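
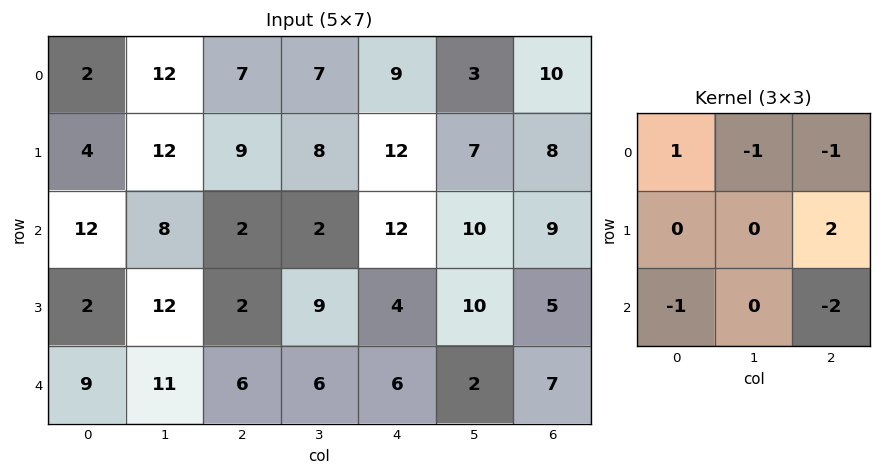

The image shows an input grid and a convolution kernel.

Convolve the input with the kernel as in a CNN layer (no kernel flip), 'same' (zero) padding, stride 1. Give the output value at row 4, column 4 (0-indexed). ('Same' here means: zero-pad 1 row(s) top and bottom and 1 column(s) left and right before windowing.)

The receptive field on the zero-padded input at this output position is [9 4 10 / 6 6 2 / 0 0 0]. Elementwise product with the kernel and sum: 9·1 + 4·-1 + 10·-1 + 2·2 + 0·-1 + 0·-2.

-1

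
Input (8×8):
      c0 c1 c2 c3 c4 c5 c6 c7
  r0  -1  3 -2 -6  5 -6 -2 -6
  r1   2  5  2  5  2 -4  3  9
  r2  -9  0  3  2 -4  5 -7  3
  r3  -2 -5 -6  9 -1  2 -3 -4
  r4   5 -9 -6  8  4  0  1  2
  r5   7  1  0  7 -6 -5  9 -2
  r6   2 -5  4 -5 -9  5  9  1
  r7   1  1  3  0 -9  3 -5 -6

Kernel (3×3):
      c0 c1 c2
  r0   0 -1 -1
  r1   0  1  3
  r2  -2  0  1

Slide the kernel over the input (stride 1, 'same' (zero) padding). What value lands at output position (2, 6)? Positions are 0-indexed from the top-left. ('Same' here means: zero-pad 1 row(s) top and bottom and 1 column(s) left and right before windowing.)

The receptive field on the zero-padded input at this output position is [-4 3 9 / 5 -7 3 / 2 -3 -4]. Elementwise product with the kernel and sum: 3·-1 + 9·-1 + -7·1 + 3·3 + 2·-2 + -4·1.

-18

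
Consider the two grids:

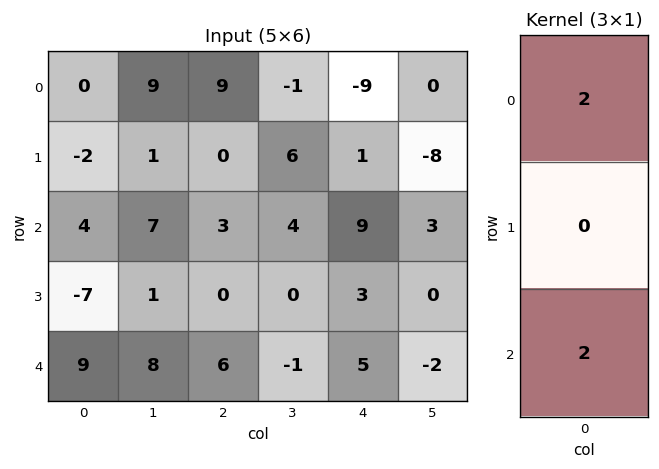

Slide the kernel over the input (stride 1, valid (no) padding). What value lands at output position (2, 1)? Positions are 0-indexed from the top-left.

30

The receptive field on the input at this output position is [7 / 1 / 8]. Elementwise product with the kernel and sum: 7·2 + 8·2.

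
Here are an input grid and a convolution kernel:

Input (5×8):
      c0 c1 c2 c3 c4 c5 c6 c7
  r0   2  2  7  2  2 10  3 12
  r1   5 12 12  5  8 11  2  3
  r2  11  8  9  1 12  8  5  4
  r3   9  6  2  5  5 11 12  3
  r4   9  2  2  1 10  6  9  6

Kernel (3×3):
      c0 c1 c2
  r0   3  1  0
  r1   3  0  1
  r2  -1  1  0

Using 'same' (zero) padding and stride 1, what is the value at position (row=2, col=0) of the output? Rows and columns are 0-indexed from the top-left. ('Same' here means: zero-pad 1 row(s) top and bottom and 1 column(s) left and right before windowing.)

22

The receptive field on the zero-padded input at this output position is [0 5 12 / 0 11 8 / 0 9 6]. Elementwise product with the kernel and sum: 0·3 + 5·1 + 0·3 + 8·1 + 0·-1 + 9·1.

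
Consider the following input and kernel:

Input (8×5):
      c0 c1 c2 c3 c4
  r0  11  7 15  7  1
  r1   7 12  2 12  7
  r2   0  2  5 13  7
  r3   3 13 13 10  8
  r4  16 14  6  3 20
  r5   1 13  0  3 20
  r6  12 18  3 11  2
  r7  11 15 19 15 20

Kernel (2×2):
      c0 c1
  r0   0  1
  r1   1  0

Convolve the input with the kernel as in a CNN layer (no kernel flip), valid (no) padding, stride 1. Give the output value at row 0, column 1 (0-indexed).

27

The receptive field on the input at this output position is [7 15 / 12 2]. Elementwise product with the kernel and sum: 15·1 + 12·1.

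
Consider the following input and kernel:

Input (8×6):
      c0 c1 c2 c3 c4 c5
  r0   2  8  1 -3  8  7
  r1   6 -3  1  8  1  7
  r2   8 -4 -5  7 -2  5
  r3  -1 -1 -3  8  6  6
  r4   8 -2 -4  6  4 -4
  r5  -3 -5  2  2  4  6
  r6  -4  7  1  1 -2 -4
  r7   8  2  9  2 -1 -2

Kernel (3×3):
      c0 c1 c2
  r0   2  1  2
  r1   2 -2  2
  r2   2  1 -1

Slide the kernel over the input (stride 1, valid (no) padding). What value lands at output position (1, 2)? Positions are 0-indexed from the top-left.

-20

The receptive field on the input at this output position is [1 8 1 / -5 7 -2 / -3 8 6]. Elementwise product with the kernel and sum: 1·2 + 8·1 + 1·2 + -5·2 + 7·-2 + -2·2 + -3·2 + 8·1 + 6·-1.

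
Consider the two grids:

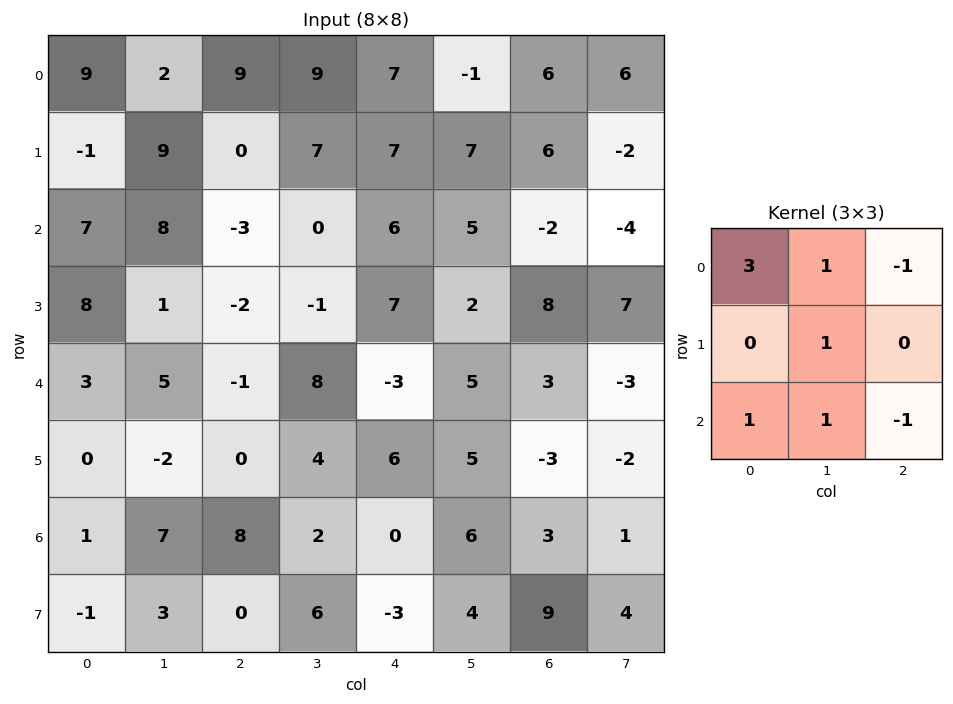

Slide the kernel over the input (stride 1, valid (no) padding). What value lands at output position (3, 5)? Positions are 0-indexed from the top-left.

14

The receptive field on the input at this output position is [2 8 7 / 5 3 -3 / 5 -3 -2]. Elementwise product with the kernel and sum: 2·3 + 8·1 + 7·-1 + 3·1 + 5·1 + -3·1 + -2·-1.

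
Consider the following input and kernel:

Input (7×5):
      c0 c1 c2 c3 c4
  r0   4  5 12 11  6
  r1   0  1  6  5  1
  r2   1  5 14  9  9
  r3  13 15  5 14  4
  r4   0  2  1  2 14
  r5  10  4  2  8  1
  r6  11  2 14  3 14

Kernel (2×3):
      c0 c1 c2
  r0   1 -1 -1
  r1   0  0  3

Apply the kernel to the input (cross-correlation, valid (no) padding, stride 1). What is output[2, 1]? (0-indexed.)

24

The receptive field on the input at this output position is [5 14 9 / 15 5 14]. Elementwise product with the kernel and sum: 5·1 + 14·-1 + 9·-1 + 14·3.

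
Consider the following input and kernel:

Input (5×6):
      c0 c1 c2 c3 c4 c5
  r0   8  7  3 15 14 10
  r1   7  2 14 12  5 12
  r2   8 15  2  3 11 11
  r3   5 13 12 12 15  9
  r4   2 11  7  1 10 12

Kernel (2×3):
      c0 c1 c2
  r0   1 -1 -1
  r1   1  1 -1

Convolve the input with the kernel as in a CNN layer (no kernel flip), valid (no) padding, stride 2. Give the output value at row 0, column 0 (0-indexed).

-7

The receptive field on the input at this output position is [8 7 3 / 7 2 14]. Elementwise product with the kernel and sum: 8·1 + 7·-1 + 3·-1 + 7·1 + 2·1 + 14·-1.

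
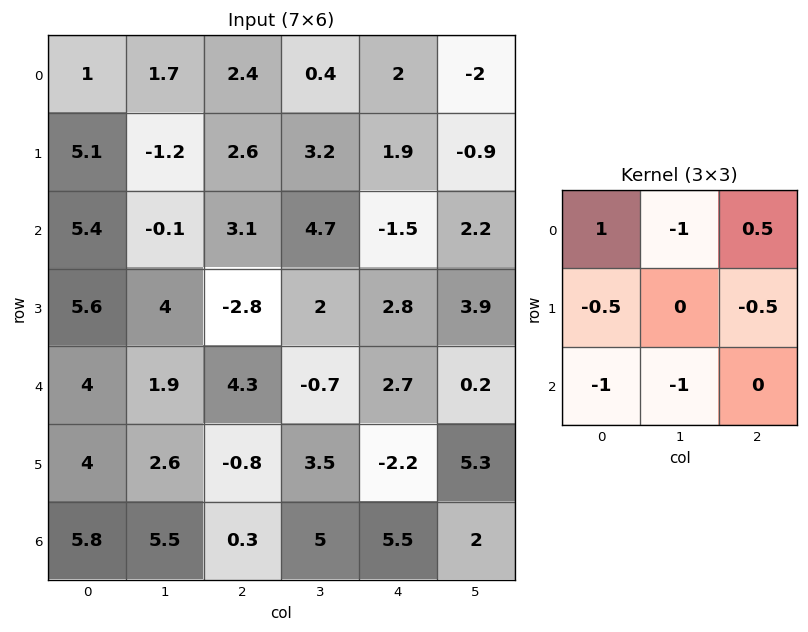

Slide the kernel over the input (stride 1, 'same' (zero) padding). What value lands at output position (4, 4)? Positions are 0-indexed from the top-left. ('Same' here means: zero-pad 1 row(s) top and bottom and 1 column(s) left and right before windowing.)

The receptive field on the zero-padded input at this output position is [2 2.8 3.9 / -0.7 2.7 0.2 / 3.5 -2.2 5.3]. Elementwise product with the kernel and sum: 2·1 + 2.8·-1 + 3.9·0.5 + -0.7·-0.5 + 0.2·-0.5 + 3.5·-1 + -2.2·-1.

0.1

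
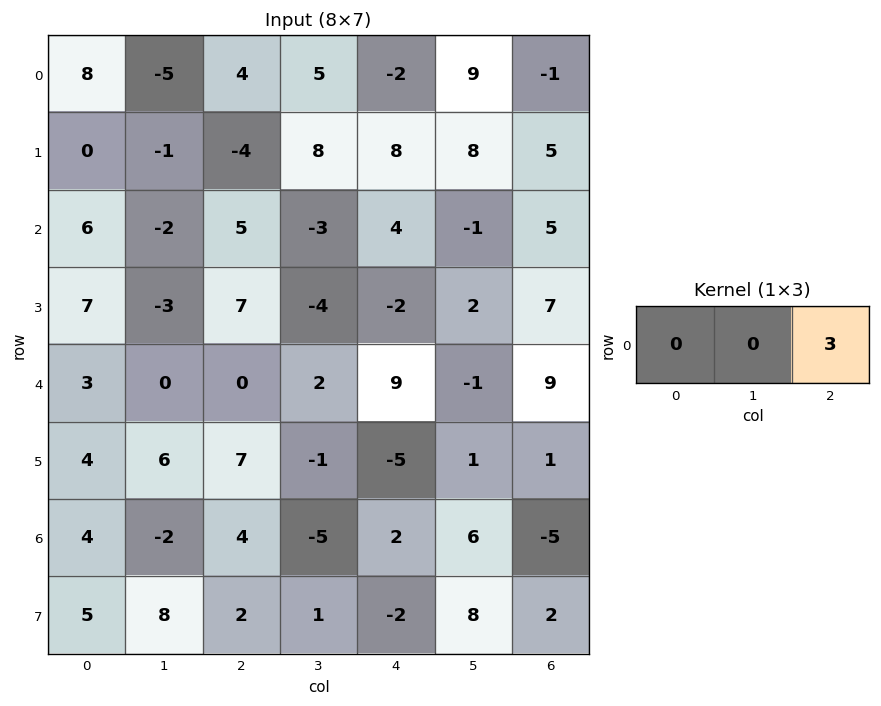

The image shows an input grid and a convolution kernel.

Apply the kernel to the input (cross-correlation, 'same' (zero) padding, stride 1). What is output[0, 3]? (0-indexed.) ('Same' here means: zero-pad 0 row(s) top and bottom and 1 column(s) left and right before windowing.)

The receptive field on the zero-padded input at this output position is [4 5 -2]. Elementwise product with the kernel and sum: -2·3.

-6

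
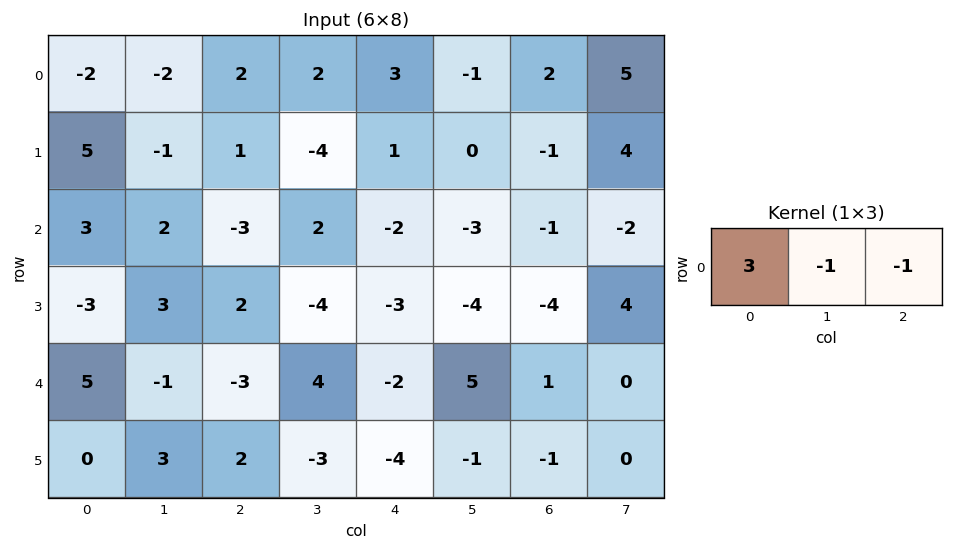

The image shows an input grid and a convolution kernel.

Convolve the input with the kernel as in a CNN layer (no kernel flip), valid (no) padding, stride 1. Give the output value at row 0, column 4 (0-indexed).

8

The receptive field on the input at this output position is [3 -1 2]. Elementwise product with the kernel and sum: 3·3 + -1·-1 + 2·-1.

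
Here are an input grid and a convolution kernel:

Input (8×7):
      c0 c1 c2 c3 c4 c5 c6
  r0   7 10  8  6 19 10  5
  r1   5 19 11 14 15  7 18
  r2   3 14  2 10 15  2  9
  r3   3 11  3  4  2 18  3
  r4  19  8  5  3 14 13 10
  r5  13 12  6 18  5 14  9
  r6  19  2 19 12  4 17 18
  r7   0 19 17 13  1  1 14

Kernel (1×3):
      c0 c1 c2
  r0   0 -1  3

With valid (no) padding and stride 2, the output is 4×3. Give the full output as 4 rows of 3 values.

14 51 5
-8 35 25
7 39 17
55 0 37

Output[0,0]: The receptive field on the input at this output position is [7 10 8]. Elementwise product with the kernel and sum: 10·-1 + 8·3.
Output[0,1]: The receptive field on the input at this output position is [8 6 19]. Elementwise product with the kernel and sum: 6·-1 + 19·3.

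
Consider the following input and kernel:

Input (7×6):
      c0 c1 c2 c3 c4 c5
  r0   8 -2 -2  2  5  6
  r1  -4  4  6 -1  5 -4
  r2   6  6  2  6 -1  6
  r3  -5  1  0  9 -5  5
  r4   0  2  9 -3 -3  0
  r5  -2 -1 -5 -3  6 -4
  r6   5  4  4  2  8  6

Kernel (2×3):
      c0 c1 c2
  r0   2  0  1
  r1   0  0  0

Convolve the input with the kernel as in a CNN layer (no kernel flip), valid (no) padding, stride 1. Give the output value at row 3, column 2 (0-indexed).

The receptive field on the input at this output position is [0 9 -5 / 9 -3 -3]. Elementwise product with the kernel and sum: 0·2 + -5·1.

-5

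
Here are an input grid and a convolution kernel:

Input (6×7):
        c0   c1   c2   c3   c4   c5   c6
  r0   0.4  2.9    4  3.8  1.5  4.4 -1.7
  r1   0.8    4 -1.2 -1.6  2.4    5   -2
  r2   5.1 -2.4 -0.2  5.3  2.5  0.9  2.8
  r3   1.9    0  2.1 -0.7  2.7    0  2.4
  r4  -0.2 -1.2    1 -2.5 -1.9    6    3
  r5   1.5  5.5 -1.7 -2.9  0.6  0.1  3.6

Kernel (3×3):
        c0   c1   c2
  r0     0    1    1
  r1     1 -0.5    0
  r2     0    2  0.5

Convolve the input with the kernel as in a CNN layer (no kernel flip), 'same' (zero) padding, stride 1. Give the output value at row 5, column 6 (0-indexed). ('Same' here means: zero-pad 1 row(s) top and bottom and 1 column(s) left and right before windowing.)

1.3

The receptive field on the zero-padded input at this output position is [6 3 0 / 0.1 3.6 0 / 0 0 0]. Elementwise product with the kernel and sum: 3·1 + 0·1 + 0.1·1 + 3.6·-0.5 + 0·2 + 0·0.5.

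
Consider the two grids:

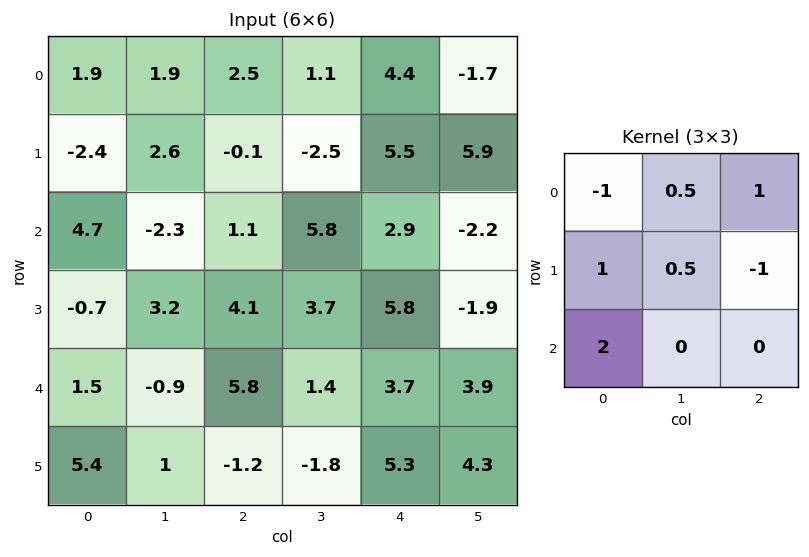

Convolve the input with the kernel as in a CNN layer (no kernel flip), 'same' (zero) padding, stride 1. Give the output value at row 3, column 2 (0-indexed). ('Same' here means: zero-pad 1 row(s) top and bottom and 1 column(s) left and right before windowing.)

8.4

The receptive field on the zero-padded input at this output position is [-2.3 1.1 5.8 / 3.2 4.1 3.7 / -0.9 5.8 1.4]. Elementwise product with the kernel and sum: -2.3·-1 + 1.1·0.5 + 5.8·1 + 3.2·1 + 4.1·0.5 + 3.7·-1 + -0.9·2.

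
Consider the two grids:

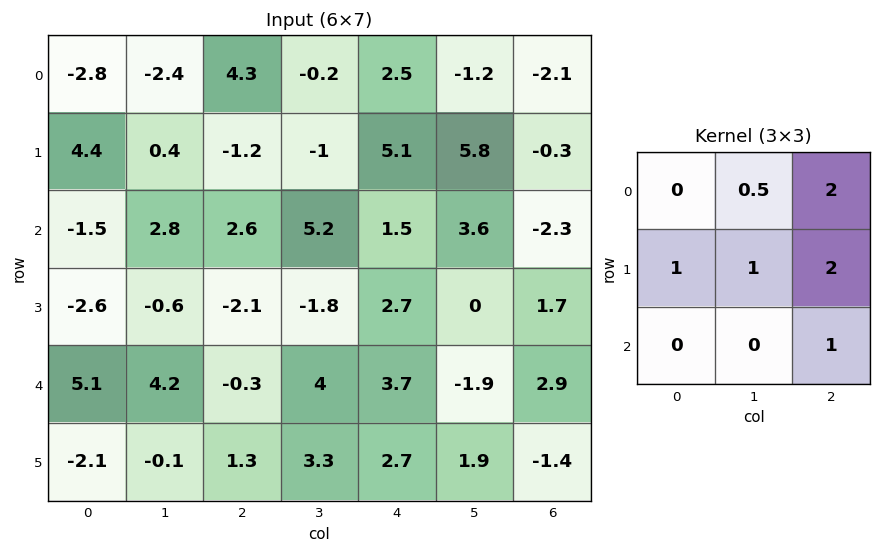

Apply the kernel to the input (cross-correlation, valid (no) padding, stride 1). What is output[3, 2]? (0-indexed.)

18.3

The receptive field on the input at this output position is [-2.1 -1.8 2.7 / -0.3 4 3.7 / 1.3 3.3 2.7]. Elementwise product with the kernel and sum: -1.8·0.5 + 2.7·2 + -0.3·1 + 4·1 + 3.7·2 + 2.7·1.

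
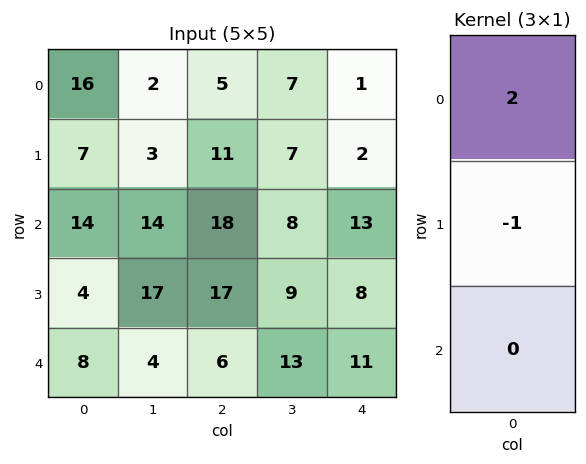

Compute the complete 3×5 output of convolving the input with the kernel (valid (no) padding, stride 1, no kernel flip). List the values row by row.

Output[0,0]: The receptive field on the input at this output position is [16 / 7 / 14]. Elementwise product with the kernel and sum: 16·2 + 7·-1.
Output[0,1]: The receptive field on the input at this output position is [2 / 3 / 14]. Elementwise product with the kernel and sum: 2·2 + 3·-1.

25 1 -1 7 0
0 -8 4 6 -9
24 11 19 7 18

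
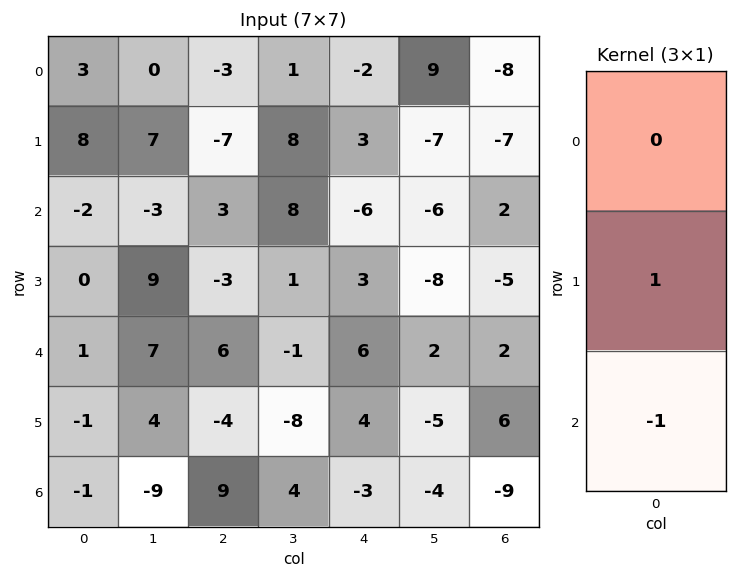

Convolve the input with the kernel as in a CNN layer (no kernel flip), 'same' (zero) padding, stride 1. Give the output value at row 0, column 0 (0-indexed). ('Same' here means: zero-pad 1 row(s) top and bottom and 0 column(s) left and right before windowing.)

-5

The receptive field on the zero-padded input at this output position is [0 / 3 / 8]. Elementwise product with the kernel and sum: 3·1 + 8·-1.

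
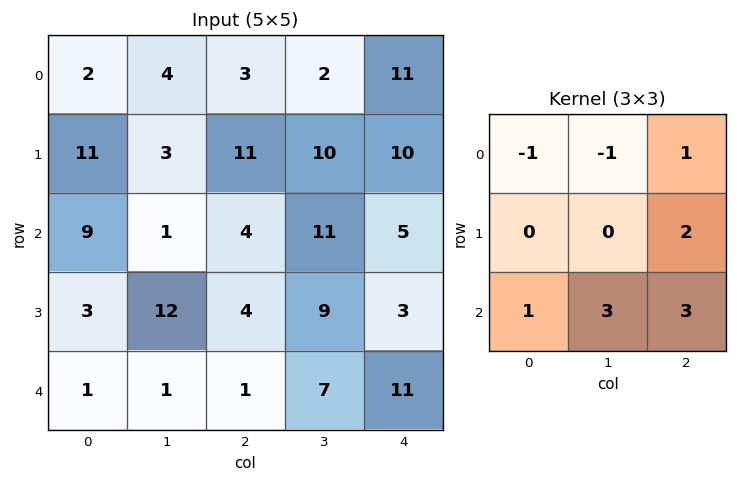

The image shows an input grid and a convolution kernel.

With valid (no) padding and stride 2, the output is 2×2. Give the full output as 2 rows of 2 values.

43 78
9 51

Output[0,0]: The receptive field on the input at this output position is [2 4 3 / 11 3 11 / 9 1 4]. Elementwise product with the kernel and sum: 2·-1 + 4·-1 + 3·1 + 11·2 + 9·1 + 1·3 + 4·3.
Output[0,1]: The receptive field on the input at this output position is [3 2 11 / 11 10 10 / 4 11 5]. Elementwise product with the kernel and sum: 3·-1 + 2·-1 + 11·1 + 10·2 + 4·1 + 11·3 + 5·3.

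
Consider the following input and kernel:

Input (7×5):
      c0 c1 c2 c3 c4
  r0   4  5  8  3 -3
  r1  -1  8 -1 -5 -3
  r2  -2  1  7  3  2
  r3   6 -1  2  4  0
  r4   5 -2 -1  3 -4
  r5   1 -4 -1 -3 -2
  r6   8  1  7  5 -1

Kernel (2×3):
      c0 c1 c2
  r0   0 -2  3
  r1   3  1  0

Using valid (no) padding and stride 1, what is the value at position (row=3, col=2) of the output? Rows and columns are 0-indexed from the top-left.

-8

The receptive field on the input at this output position is [2 4 0 / -1 3 -4]. Elementwise product with the kernel and sum: 4·-2 + 0·3 + -1·3 + 3·1.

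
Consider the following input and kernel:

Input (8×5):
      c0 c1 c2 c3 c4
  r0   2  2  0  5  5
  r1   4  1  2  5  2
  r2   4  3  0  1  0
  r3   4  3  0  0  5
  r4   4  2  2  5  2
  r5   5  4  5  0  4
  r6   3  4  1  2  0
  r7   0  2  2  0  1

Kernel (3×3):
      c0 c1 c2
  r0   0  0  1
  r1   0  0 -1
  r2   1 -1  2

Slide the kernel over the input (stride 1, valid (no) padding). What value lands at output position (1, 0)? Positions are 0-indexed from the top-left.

The receptive field on the input at this output position is [4 1 2 / 4 3 0 / 4 3 0]. Elementwise product with the kernel and sum: 2·1 + 0·-1 + 4·1 + 3·-1 + 0·2.

3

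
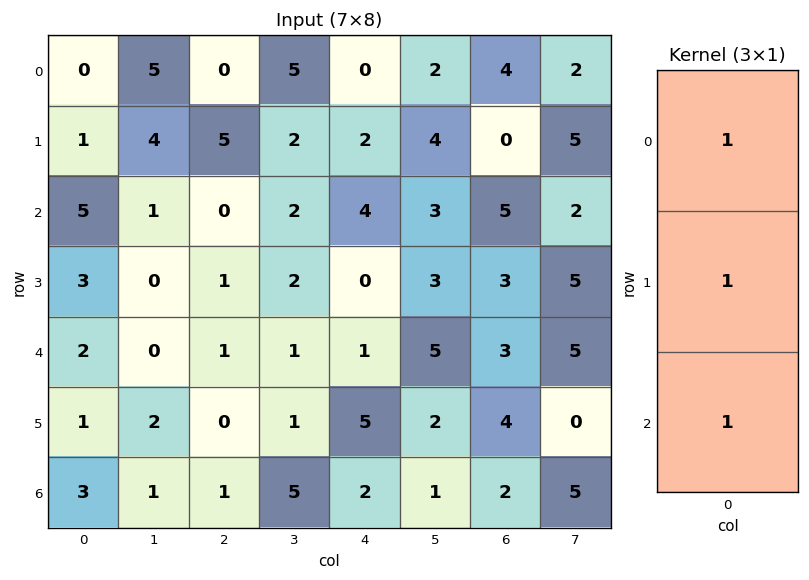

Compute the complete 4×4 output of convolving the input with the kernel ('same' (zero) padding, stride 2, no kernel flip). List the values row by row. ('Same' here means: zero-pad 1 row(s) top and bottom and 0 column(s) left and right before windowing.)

Output[0,0]: The receptive field on the zero-padded input at this output position is [0 / 0 / 1]. Elementwise product with the kernel and sum: 0·1 + 0·1 + 1·1.

1 5 2 4
9 6 6 8
6 2 6 10
4 1 7 6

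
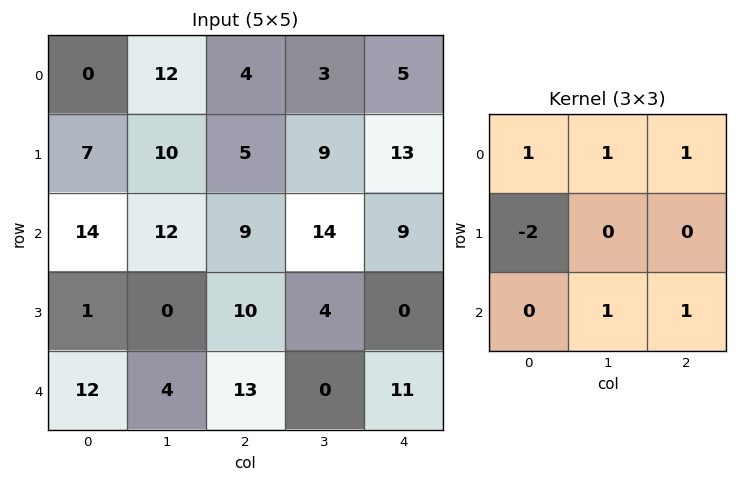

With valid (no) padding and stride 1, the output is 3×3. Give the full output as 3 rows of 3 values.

23 22 25
4 14 13
50 48 23

Output[0,0]: The receptive field on the input at this output position is [0 12 4 / 7 10 5 / 14 12 9]. Elementwise product with the kernel and sum: 0·1 + 12·1 + 4·1 + 7·-2 + 12·1 + 9·1.
Output[0,1]: The receptive field on the input at this output position is [12 4 3 / 10 5 9 / 12 9 14]. Elementwise product with the kernel and sum: 12·1 + 4·1 + 3·1 + 10·-2 + 9·1 + 14·1.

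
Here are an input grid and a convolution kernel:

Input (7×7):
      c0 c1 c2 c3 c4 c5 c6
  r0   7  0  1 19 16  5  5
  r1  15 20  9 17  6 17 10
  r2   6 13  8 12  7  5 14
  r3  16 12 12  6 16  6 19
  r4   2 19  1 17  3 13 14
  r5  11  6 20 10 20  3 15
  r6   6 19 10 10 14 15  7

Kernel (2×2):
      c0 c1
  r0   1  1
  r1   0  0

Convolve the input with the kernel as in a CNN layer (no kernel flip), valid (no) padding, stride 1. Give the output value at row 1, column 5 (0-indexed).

27

The receptive field on the input at this output position is [17 10 / 5 14]. Elementwise product with the kernel and sum: 17·1 + 10·1.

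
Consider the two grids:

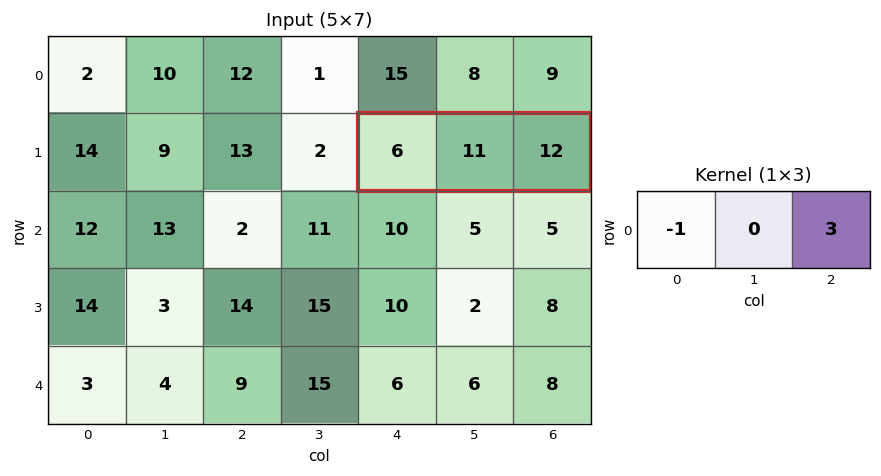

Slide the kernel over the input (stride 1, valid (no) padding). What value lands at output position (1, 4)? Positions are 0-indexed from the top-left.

The receptive field on the input at this output position is [6 11 12]. Elementwise product with the kernel and sum: 6·-1 + 12·3.

30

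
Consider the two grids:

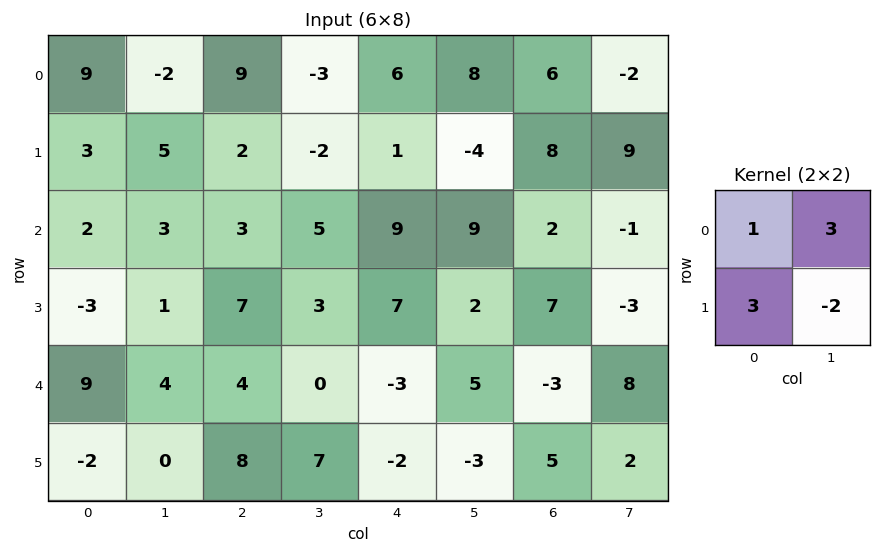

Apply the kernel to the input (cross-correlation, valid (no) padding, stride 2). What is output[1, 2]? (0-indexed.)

The receptive field on the input at this output position is [9 9 / 7 2]. Elementwise product with the kernel and sum: 9·1 + 9·3 + 7·3 + 2·-2.

53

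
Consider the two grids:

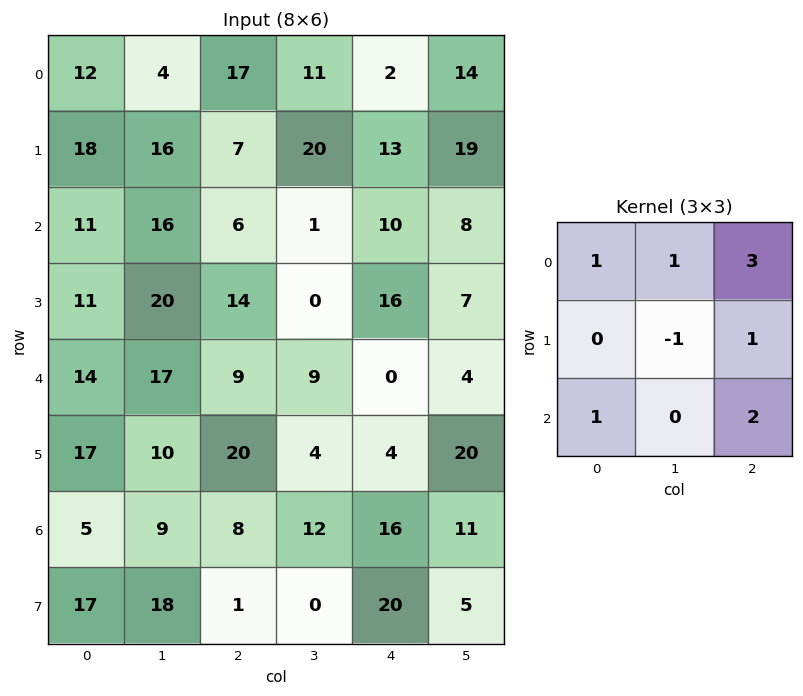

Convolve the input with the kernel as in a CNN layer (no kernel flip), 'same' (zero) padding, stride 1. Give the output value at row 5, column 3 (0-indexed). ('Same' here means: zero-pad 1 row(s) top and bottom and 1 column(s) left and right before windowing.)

58

The receptive field on the zero-padded input at this output position is [9 9 0 / 20 4 4 / 8 12 16]. Elementwise product with the kernel and sum: 9·1 + 9·1 + 0·3 + 4·-1 + 4·1 + 8·1 + 16·2.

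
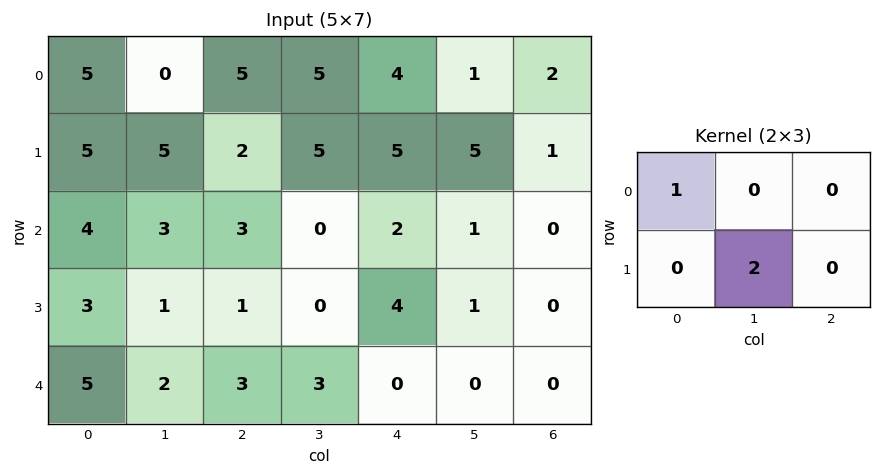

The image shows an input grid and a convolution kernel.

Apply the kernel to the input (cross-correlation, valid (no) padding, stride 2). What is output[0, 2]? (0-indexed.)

14

The receptive field on the input at this output position is [4 1 2 / 5 5 1]. Elementwise product with the kernel and sum: 4·1 + 5·2.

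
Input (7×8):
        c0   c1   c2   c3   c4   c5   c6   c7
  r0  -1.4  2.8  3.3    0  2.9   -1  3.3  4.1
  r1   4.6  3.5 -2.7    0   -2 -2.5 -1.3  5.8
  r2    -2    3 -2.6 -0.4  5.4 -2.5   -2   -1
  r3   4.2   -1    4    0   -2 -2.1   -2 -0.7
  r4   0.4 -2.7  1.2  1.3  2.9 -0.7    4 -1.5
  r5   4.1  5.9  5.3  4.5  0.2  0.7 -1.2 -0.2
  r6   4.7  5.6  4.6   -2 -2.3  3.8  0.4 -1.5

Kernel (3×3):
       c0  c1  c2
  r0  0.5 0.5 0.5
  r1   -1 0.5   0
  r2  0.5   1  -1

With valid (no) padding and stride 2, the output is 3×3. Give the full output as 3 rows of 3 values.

4.1 -1.3 5.55
-9.2 -3.8 -1.85
1.65 2.25 5.5

Output[0,0]: The receptive field on the input at this output position is [-1.4 2.8 3.3 / 4.6 3.5 -2.7 / -2 3 -2.6]. Elementwise product with the kernel and sum: -1.4·0.5 + 2.8·0.5 + 3.3·0.5 + 4.6·-1 + 3.5·0.5 + -2·0.5 + 3·1 + -2.6·-1.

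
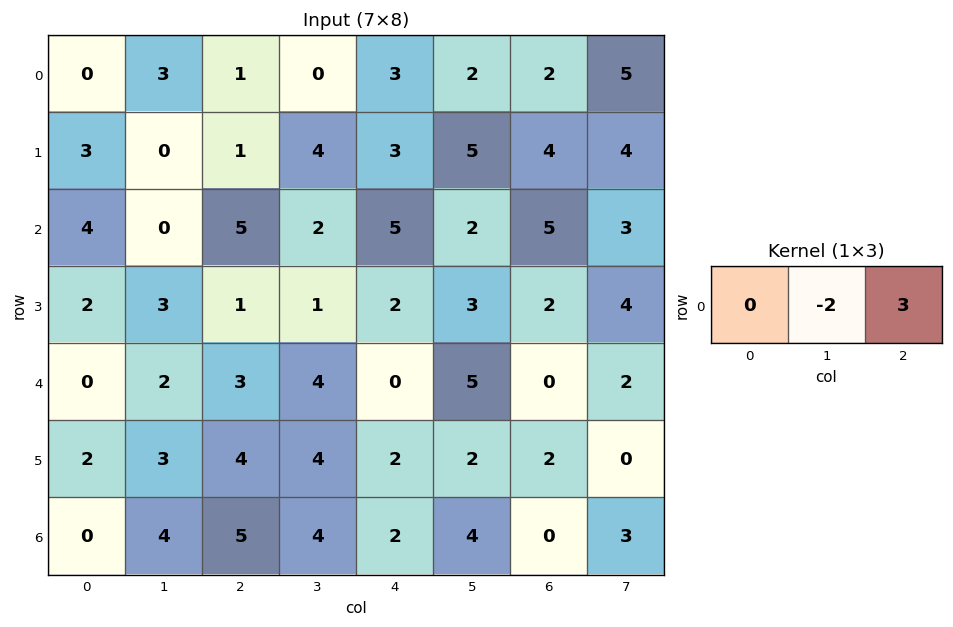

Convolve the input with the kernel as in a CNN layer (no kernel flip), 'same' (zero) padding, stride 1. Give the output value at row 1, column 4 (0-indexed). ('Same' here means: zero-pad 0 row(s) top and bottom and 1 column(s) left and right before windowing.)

9

The receptive field on the zero-padded input at this output position is [4 3 5]. Elementwise product with the kernel and sum: 3·-2 + 5·3.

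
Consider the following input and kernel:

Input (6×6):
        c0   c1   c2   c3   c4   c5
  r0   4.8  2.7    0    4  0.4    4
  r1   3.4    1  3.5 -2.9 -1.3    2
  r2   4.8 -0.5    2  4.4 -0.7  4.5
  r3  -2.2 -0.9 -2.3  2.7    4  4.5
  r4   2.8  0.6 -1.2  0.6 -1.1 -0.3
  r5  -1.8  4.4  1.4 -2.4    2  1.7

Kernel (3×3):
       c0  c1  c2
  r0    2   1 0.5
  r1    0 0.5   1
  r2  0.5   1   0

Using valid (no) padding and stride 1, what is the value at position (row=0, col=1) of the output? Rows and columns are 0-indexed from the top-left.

The receptive field on the input at this output position is [2.7 0 4 / 1 3.5 -2.9 / -0.5 2 4.4]. Elementwise product with the kernel and sum: 2.7·2 + 0·1 + 4·0.5 + 3.5·0.5 + -2.9·1 + -0.5·0.5 + 2·1.

8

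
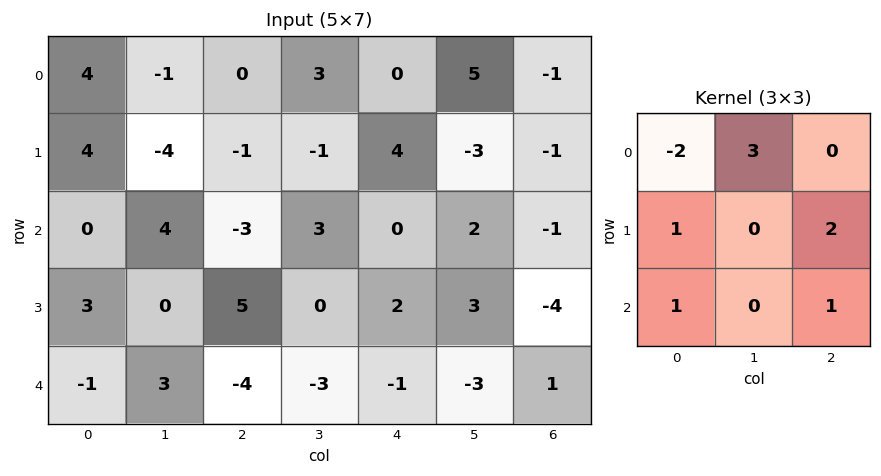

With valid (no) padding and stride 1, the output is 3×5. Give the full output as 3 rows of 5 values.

-12 3 13 -8 16
-18 15 3 24 -21
20 -17 19 -6 0

Output[0,0]: The receptive field on the input at this output position is [4 -1 0 / 4 -4 -1 / 0 4 -3]. Elementwise product with the kernel and sum: 4·-2 + -1·3 + 4·1 + -1·2 + 0·1 + -3·1.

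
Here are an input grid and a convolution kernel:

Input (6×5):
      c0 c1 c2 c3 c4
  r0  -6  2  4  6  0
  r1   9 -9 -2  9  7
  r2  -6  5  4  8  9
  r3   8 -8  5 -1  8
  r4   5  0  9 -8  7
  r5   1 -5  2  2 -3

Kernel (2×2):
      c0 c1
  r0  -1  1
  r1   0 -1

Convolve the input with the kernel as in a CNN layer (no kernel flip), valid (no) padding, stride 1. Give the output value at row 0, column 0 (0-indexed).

17

The receptive field on the input at this output position is [-6 2 / 9 -9]. Elementwise product with the kernel and sum: -6·-1 + 2·1 + -9·-1.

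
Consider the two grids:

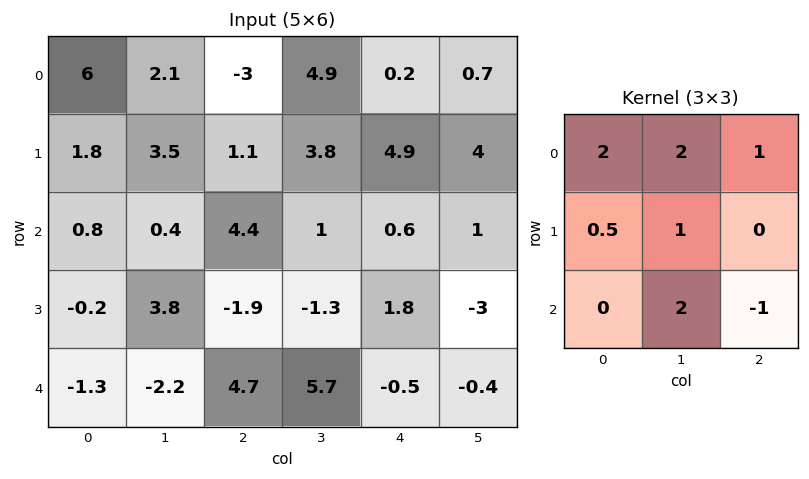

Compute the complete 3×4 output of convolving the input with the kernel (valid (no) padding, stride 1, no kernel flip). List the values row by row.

Output[0,0]: The receptive field on the input at this output position is [6 2.1 -3 / 1.8 3.5 1.1 / 0.8 0.4 4.4]. Elementwise product with the kernel and sum: 6·2 + 2.1·2 + -3·1 + 1.8·0.5 + 3.5·1 + 0.4·2 + 4.4·-1.

14 13.75 9.75 17.9
22 15.1 13.5 29.1
1.4 14.3 21.05 4.75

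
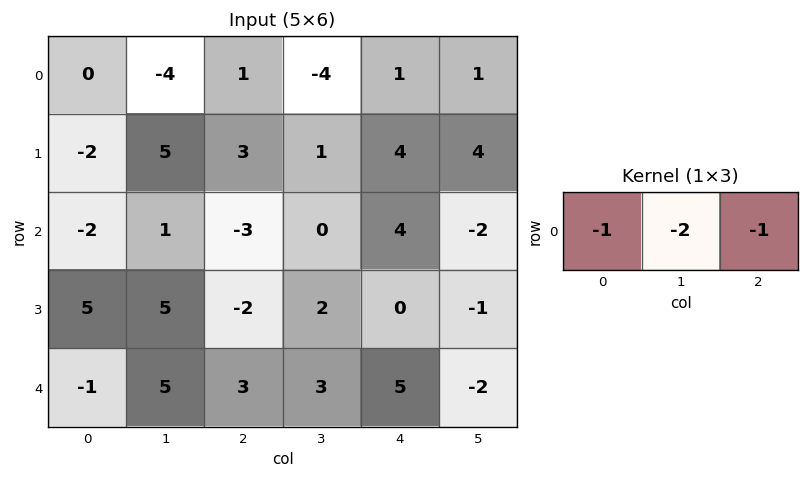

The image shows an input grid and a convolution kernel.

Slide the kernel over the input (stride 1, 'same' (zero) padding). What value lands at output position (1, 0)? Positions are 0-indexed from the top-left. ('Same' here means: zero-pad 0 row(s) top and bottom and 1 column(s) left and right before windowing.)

-1

The receptive field on the zero-padded input at this output position is [0 -2 5]. Elementwise product with the kernel and sum: 0·-1 + -2·-2 + 5·-1.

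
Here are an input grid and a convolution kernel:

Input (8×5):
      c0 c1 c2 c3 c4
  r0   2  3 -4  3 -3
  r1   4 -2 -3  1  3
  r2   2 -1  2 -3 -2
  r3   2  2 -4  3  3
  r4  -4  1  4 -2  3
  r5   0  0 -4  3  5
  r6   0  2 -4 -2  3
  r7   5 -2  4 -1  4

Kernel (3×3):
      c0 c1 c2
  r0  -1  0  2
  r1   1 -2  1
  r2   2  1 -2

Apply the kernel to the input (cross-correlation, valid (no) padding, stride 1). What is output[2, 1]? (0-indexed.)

18

The receptive field on the input at this output position is [-1 2 -3 / 2 -4 3 / 1 4 -2]. Elementwise product with the kernel and sum: -1·-1 + -3·2 + 2·1 + -4·-2 + 3·1 + 1·2 + 4·1 + -2·-2.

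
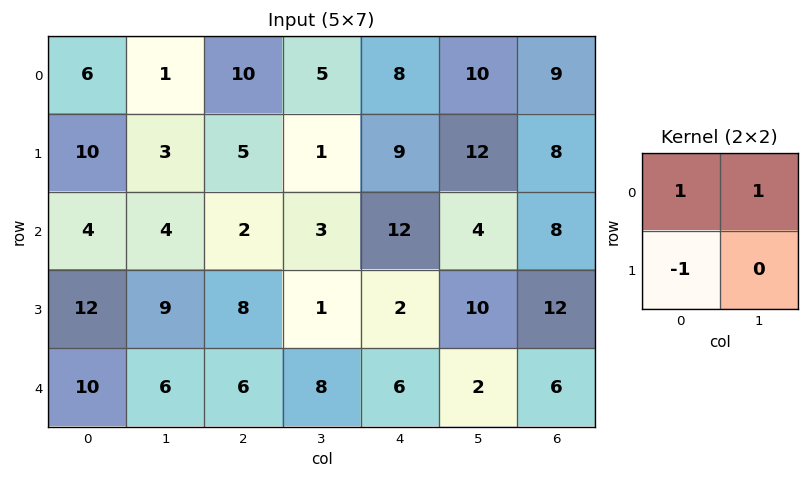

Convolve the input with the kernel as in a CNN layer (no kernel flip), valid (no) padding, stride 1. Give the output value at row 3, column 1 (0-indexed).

11

The receptive field on the input at this output position is [9 8 / 6 6]. Elementwise product with the kernel and sum: 9·1 + 8·1 + 6·-1.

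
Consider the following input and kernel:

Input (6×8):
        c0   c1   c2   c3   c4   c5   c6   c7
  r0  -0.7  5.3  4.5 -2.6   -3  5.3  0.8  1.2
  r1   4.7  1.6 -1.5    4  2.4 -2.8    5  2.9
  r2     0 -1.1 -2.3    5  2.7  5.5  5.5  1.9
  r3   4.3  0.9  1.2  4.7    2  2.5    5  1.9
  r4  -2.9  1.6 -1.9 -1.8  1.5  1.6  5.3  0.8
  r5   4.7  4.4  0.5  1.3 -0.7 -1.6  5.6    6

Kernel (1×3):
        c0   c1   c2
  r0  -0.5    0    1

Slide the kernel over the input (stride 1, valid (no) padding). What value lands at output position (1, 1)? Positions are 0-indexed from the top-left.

3.2

The receptive field on the input at this output position is [1.6 -1.5 4]. Elementwise product with the kernel and sum: 1.6·-0.5 + 4·1.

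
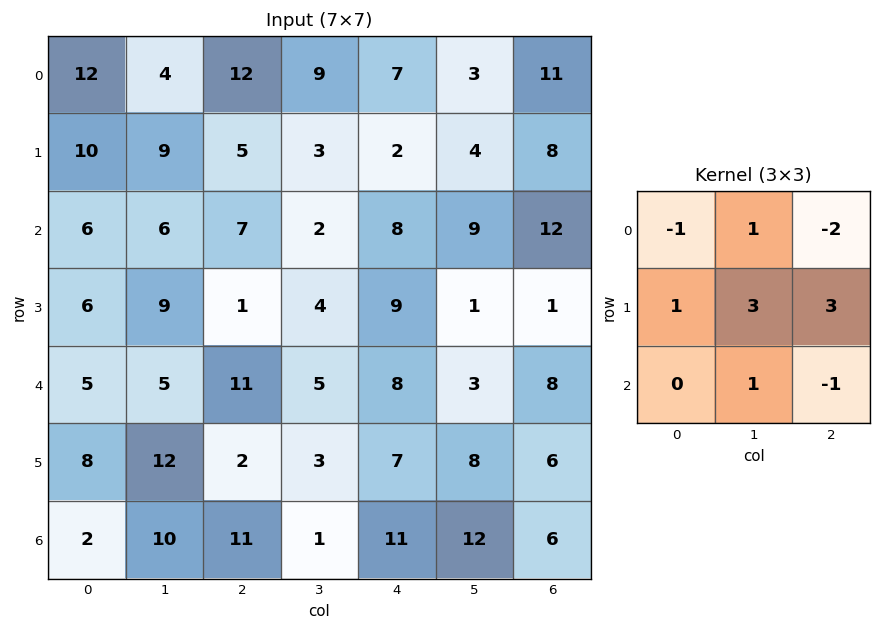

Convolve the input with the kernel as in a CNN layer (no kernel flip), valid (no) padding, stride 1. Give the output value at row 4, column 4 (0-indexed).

34

The receptive field on the input at this output position is [8 3 8 / 7 8 6 / 11 12 6]. Elementwise product with the kernel and sum: 8·-1 + 3·1 + 8·-2 + 7·1 + 8·3 + 6·3 + 12·1 + 6·-1.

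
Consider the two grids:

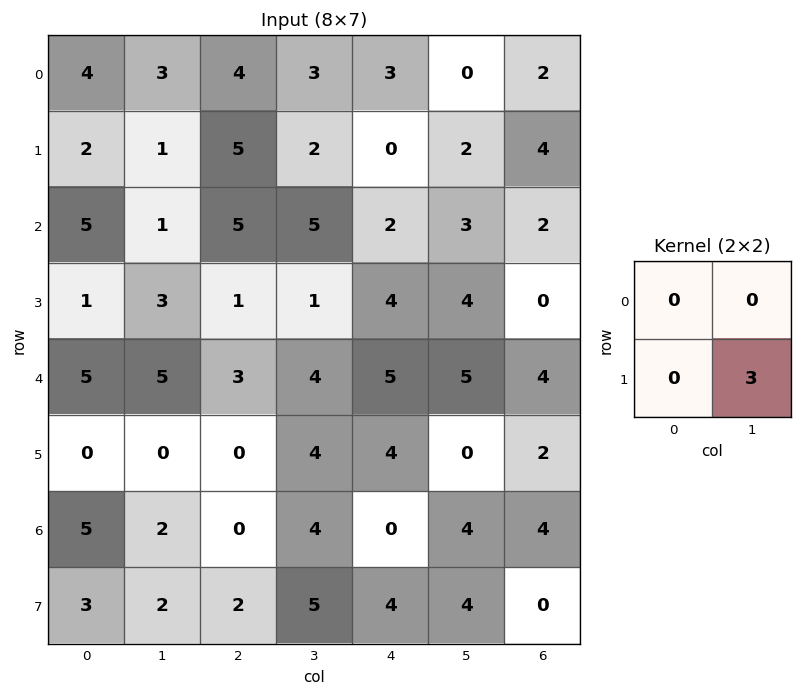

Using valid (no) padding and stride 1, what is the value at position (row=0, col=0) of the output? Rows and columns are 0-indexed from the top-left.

The receptive field on the input at this output position is [4 3 / 2 1]. Elementwise product with the kernel and sum: 1·3.

3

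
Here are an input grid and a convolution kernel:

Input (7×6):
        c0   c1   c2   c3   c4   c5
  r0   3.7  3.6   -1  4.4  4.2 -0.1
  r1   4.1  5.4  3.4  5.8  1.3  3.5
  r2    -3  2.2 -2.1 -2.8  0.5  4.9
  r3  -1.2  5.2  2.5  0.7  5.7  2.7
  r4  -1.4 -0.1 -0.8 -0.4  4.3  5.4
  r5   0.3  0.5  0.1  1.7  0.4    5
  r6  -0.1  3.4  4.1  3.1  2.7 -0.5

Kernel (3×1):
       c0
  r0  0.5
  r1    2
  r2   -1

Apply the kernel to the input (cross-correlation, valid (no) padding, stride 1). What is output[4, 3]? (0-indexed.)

The receptive field on the input at this output position is [-0.4 / 1.7 / 3.1]. Elementwise product with the kernel and sum: -0.4·0.5 + 1.7·2 + 3.1·-1.

0.1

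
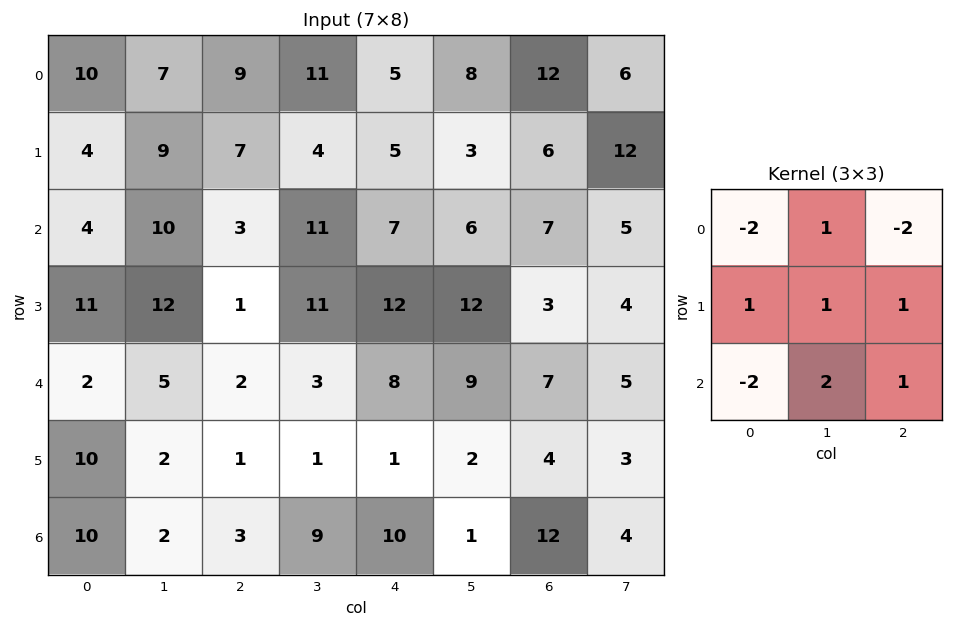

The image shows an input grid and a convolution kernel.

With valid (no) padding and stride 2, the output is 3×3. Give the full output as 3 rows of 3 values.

4 22 -7
28 25 14
-3 8 -20

Output[0,0]: The receptive field on the input at this output position is [10 7 9 / 4 9 7 / 4 10 3]. Elementwise product with the kernel and sum: 10·-2 + 7·1 + 9·-2 + 4·1 + 9·1 + 7·1 + 4·-2 + 10·2 + 3·1.
Output[0,1]: The receptive field on the input at this output position is [9 11 5 / 7 4 5 / 3 11 7]. Elementwise product with the kernel and sum: 9·-2 + 11·1 + 5·-2 + 7·1 + 4·1 + 5·1 + 3·-2 + 11·2 + 7·1.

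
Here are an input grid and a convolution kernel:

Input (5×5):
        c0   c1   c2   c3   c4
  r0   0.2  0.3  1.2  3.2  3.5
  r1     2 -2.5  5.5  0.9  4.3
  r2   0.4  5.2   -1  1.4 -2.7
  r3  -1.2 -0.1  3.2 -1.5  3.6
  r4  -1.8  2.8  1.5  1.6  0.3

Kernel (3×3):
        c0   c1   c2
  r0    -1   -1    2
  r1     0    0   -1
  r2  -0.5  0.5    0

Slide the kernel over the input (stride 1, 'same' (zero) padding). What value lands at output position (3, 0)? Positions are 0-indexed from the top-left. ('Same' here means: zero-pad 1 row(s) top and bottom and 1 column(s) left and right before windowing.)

9.2

The receptive field on the zero-padded input at this output position is [0 0.4 5.2 / 0 -1.2 -0.1 / 0 -1.8 2.8]. Elementwise product with the kernel and sum: 0·-1 + 0.4·-1 + 5.2·2 + -0.1·-1 + 0·-0.5 + -1.8·0.5.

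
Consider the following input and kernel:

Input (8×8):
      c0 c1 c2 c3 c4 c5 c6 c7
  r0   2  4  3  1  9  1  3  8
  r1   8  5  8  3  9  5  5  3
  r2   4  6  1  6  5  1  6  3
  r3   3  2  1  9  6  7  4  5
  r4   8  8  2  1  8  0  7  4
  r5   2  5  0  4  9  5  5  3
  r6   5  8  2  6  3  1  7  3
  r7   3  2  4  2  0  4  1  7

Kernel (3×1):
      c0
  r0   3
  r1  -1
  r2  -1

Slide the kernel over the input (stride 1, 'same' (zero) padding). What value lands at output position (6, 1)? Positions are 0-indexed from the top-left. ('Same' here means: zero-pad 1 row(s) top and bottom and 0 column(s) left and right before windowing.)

The receptive field on the zero-padded input at this output position is [5 / 8 / 2]. Elementwise product with the kernel and sum: 5·3 + 8·-1 + 2·-1.

5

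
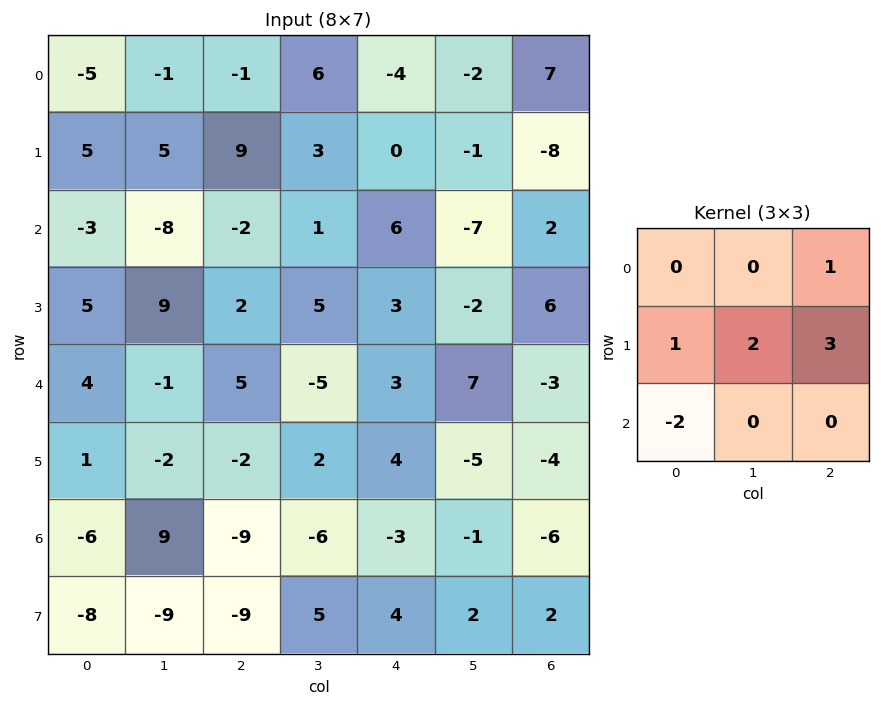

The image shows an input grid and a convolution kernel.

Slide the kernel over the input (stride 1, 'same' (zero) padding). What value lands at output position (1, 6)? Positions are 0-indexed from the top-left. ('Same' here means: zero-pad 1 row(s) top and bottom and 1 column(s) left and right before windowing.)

-3

The receptive field on the zero-padded input at this output position is [-2 7 0 / -1 -8 0 / -7 2 0]. Elementwise product with the kernel and sum: 0·1 + -1·1 + -8·2 + 0·3 + -7·-2.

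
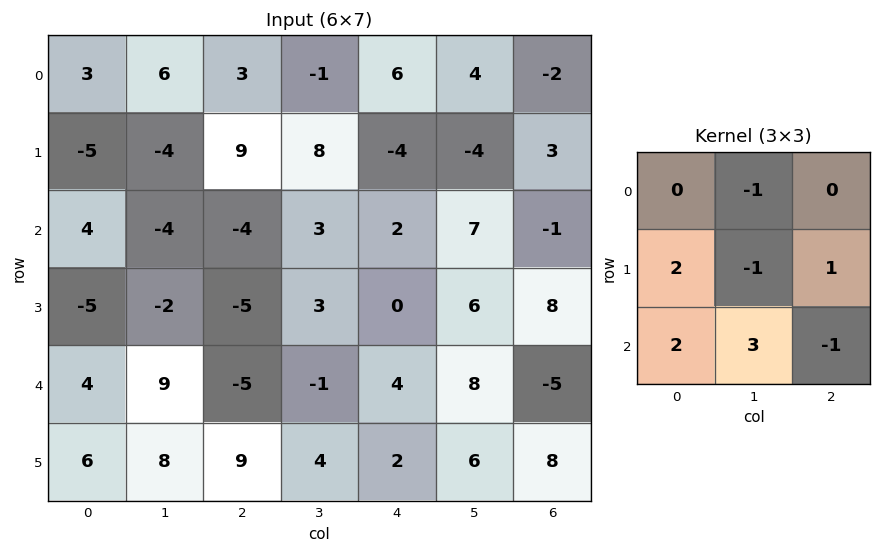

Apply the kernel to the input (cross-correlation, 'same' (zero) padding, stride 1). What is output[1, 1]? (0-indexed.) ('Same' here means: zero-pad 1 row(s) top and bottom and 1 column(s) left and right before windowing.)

-3

The receptive field on the zero-padded input at this output position is [3 6 3 / -5 -4 9 / 4 -4 -4]. Elementwise product with the kernel and sum: 6·-1 + -5·2 + -4·-1 + 9·1 + 4·2 + -4·3 + -4·-1.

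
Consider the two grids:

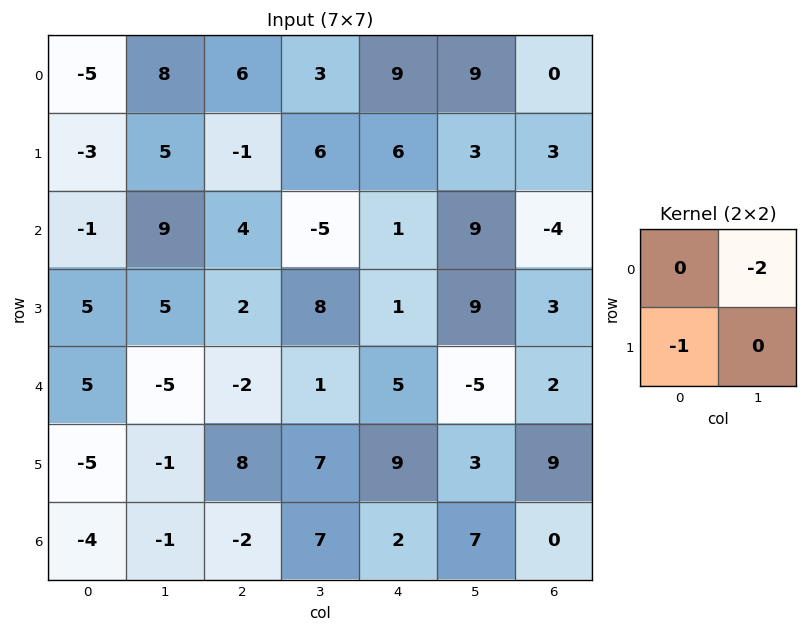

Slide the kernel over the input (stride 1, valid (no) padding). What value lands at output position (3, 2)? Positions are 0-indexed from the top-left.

The receptive field on the input at this output position is [2 8 / -2 1]. Elementwise product with the kernel and sum: 8·-2 + -2·-1.

-14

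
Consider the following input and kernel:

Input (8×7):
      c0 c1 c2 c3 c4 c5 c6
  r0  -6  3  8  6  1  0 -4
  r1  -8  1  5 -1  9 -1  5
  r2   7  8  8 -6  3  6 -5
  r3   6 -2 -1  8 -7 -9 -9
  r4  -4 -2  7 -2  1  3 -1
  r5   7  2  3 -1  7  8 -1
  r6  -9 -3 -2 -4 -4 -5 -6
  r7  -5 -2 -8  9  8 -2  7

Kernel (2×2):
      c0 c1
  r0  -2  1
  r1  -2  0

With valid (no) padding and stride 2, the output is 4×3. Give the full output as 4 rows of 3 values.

Output[0,0]: The receptive field on the input at this output position is [-6 3 / -8 1]. Elementwise product with the kernel and sum: -6·-2 + 3·1 + -8·-2.

31 -20 -20
-18 -20 14
-8 -22 -13
25 16 -13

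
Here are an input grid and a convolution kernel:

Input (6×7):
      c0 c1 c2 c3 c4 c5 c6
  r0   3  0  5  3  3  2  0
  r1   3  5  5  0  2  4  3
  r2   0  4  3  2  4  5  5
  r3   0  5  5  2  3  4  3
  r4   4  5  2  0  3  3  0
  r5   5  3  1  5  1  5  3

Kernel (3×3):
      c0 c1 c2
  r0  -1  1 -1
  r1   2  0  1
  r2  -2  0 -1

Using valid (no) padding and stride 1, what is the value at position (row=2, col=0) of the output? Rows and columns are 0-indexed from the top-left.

-4

The receptive field on the input at this output position is [0 4 3 / 0 5 5 / 4 5 2]. Elementwise product with the kernel and sum: 0·-1 + 4·1 + 3·-1 + 0·2 + 5·1 + 4·-2 + 2·-1.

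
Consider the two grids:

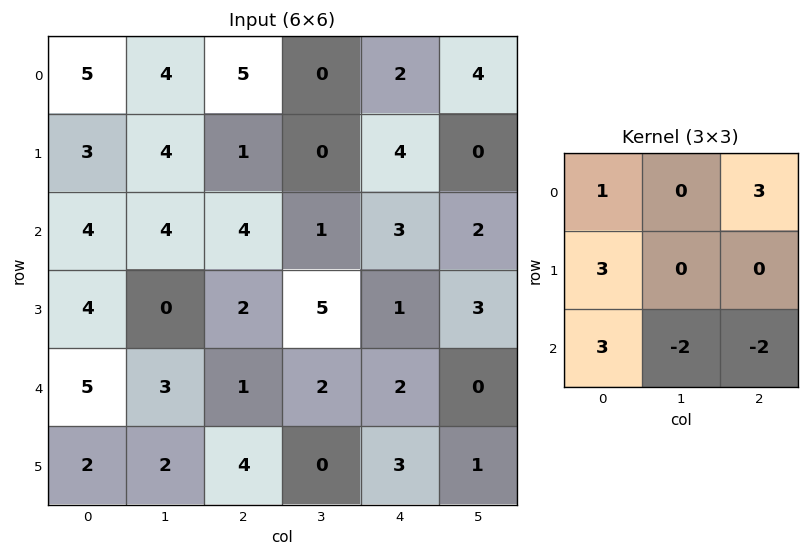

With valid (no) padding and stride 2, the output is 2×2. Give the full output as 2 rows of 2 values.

25 18
35 14

Output[0,0]: The receptive field on the input at this output position is [5 4 5 / 3 4 1 / 4 4 4]. Elementwise product with the kernel and sum: 5·1 + 5·3 + 3·3 + 4·3 + 4·-2 + 4·-2.
Output[0,1]: The receptive field on the input at this output position is [5 0 2 / 1 0 4 / 4 1 3]. Elementwise product with the kernel and sum: 5·1 + 2·3 + 1·3 + 4·3 + 1·-2 + 3·-2.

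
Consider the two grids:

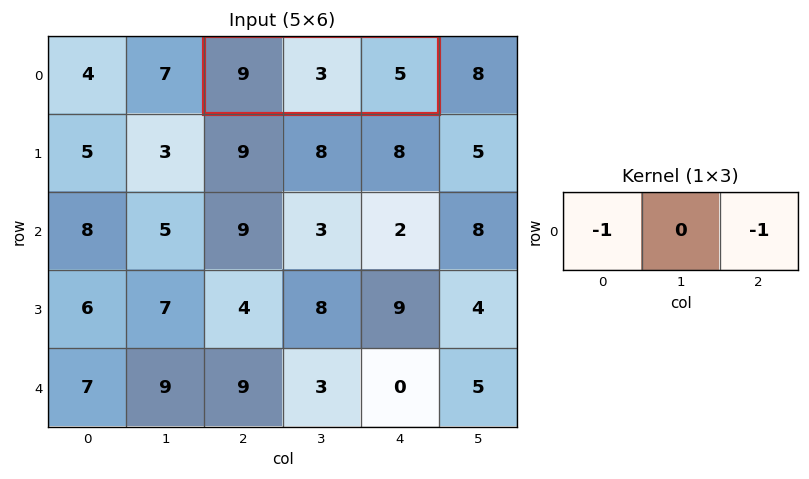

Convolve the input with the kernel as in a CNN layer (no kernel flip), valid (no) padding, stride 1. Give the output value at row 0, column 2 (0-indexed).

The receptive field on the input at this output position is [9 3 5]. Elementwise product with the kernel and sum: 9·-1 + 5·-1.

-14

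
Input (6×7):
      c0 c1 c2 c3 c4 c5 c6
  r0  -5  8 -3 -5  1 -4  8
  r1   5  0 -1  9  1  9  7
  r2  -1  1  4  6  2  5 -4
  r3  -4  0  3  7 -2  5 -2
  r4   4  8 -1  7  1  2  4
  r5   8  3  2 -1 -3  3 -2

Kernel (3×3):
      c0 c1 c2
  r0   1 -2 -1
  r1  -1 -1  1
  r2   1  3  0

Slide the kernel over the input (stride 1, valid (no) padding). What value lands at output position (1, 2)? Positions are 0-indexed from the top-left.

The receptive field on the input at this output position is [-1 9 1 / 4 6 2 / 3 7 -2]. Elementwise product with the kernel and sum: -1·1 + 9·-2 + 1·-1 + 4·-1 + 6·-1 + 2·1 + 3·1 + 7·3.

-4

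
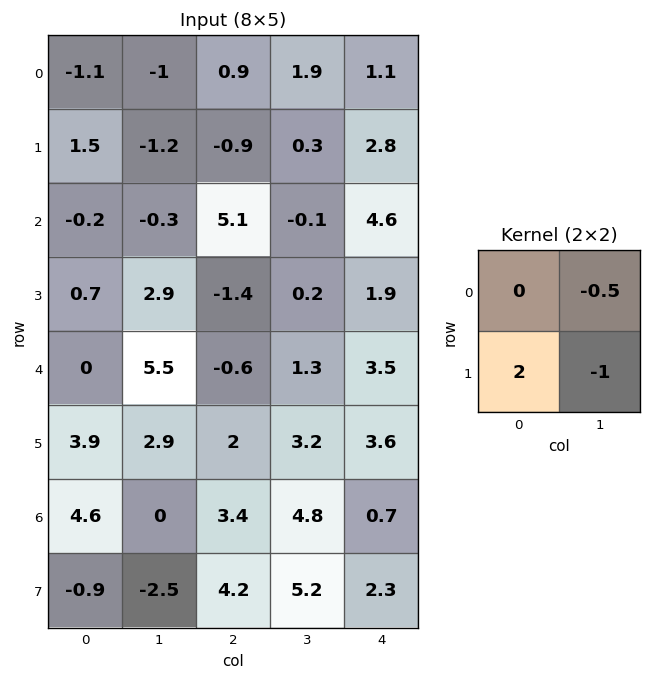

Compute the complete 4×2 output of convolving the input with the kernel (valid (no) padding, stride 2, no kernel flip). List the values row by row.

4.7 -3.05
-1.35 -2.95
2.15 0.15
0.7 0.8

Output[0,0]: The receptive field on the input at this output position is [-1.1 -1 / 1.5 -1.2]. Elementwise product with the kernel and sum: -1·-0.5 + 1.5·2 + -1.2·-1.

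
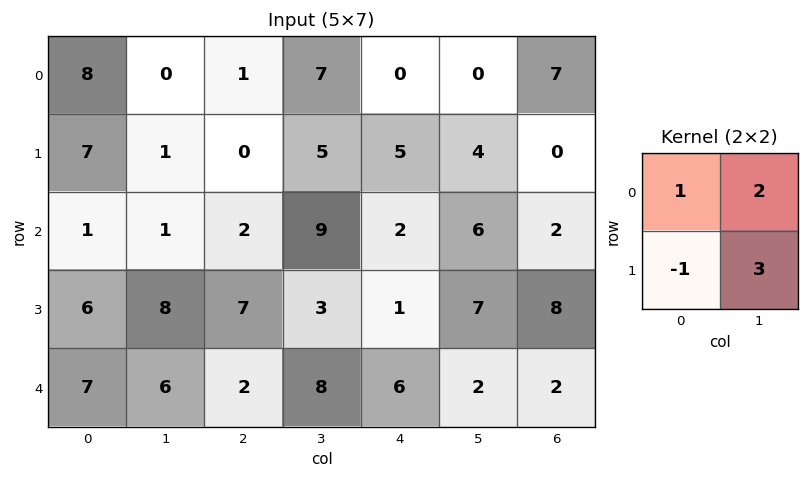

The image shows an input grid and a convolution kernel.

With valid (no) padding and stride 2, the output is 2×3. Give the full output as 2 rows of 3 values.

Output[0,0]: The receptive field on the input at this output position is [8 0 / 7 1]. Elementwise product with the kernel and sum: 8·1 + 0·2 + 7·-1 + 1·3.
Output[0,1]: The receptive field on the input at this output position is [1 7 / 0 5]. Elementwise product with the kernel and sum: 1·1 + 7·2 + 0·-1 + 5·3.

4 30 7
21 22 34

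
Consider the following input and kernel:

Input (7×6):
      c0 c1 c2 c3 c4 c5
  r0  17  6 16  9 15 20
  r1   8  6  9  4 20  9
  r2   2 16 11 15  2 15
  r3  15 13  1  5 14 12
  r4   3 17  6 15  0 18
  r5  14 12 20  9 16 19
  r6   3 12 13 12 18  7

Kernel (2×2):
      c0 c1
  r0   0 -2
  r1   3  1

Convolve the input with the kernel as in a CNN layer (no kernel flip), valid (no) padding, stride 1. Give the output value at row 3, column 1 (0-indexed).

The receptive field on the input at this output position is [13 1 / 17 6]. Elementwise product with the kernel and sum: 1·-2 + 17·3 + 6·1.

55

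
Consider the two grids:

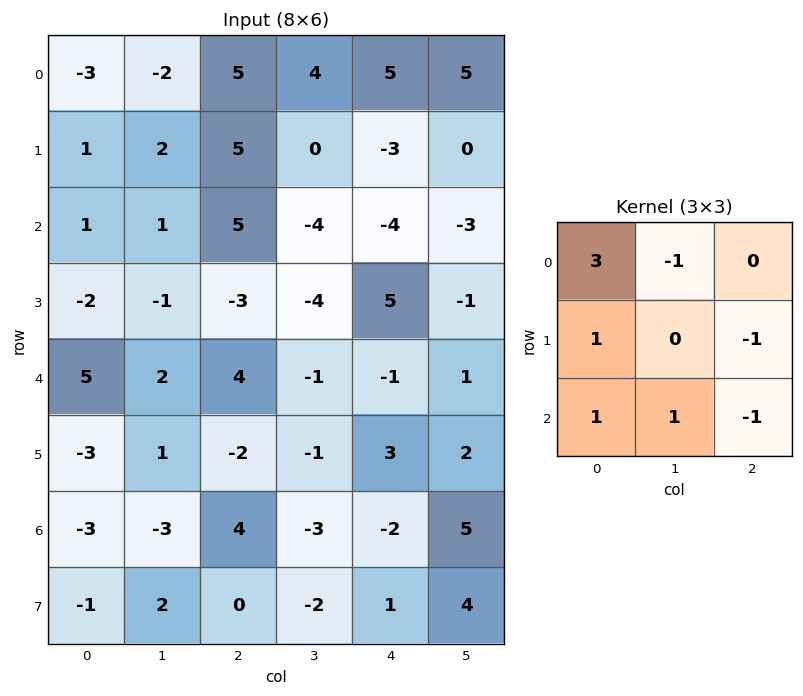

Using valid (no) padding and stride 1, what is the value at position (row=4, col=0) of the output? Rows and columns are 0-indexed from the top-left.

2

The receptive field on the input at this output position is [5 2 4 / -3 1 -2 / -3 -3 4]. Elementwise product with the kernel and sum: 5·3 + 2·-1 + -3·1 + -2·-1 + -3·1 + -3·1 + 4·-1.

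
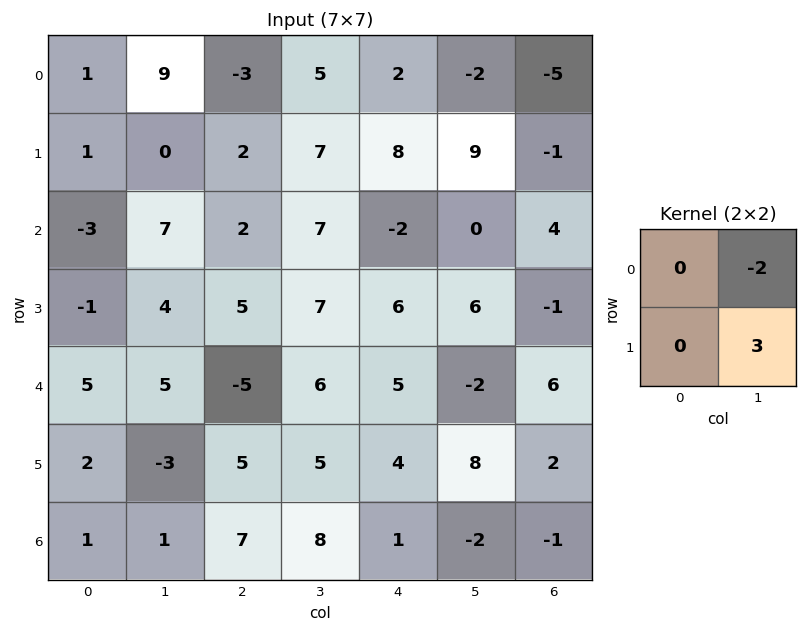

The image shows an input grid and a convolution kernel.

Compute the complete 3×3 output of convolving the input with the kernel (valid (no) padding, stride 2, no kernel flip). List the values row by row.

Output[0,0]: The receptive field on the input at this output position is [1 9 / 1 0]. Elementwise product with the kernel and sum: 9·-2 + 0·3.
Output[0,1]: The receptive field on the input at this output position is [-3 5 / 2 7]. Elementwise product with the kernel and sum: 5·-2 + 7·3.

-18 11 31
-2 7 18
-19 3 28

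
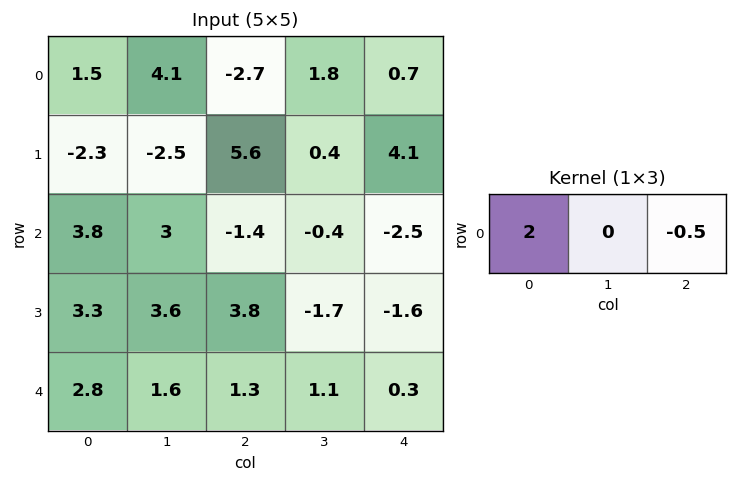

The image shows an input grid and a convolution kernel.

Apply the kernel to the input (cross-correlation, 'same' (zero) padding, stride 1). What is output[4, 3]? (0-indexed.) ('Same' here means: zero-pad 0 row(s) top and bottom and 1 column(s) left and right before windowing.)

2.45

The receptive field on the zero-padded input at this output position is [1.3 1.1 0.3]. Elementwise product with the kernel and sum: 1.3·2 + 0.3·-0.5.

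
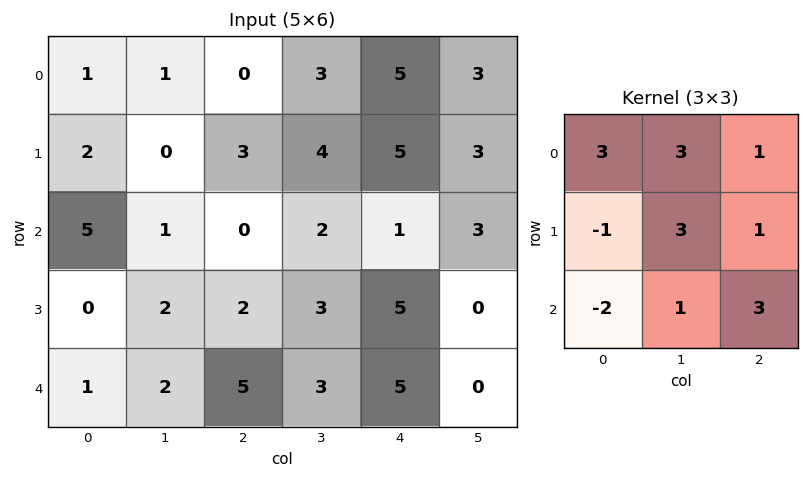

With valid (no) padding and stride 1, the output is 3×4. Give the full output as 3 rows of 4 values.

-2 23 33 47
15 21 47 33
41 22 27 23

Output[0,0]: The receptive field on the input at this output position is [1 1 0 / 2 0 3 / 5 1 0]. Elementwise product with the kernel and sum: 1·3 + 1·3 + 0·1 + 2·-1 + 0·3 + 3·1 + 5·-2 + 1·1 + 0·3.
Output[0,1]: The receptive field on the input at this output position is [1 0 3 / 0 3 4 / 1 0 2]. Elementwise product with the kernel and sum: 1·3 + 0·3 + 3·1 + 0·-1 + 3·3 + 4·1 + 1·-2 + 0·1 + 2·3.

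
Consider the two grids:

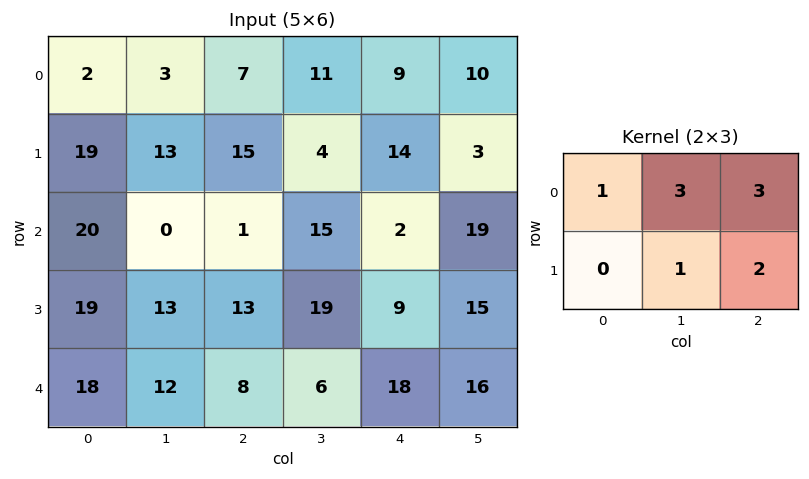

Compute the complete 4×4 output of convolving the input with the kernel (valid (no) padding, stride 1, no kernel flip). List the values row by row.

Output[0,0]: The receptive field on the input at this output position is [2 3 7 / 19 13 15]. Elementwise product with the kernel and sum: 2·1 + 3·3 + 7·3 + 13·1 + 15·2.

75 80 99 88
105 101 88 95
62 99 89 117
125 129 139 141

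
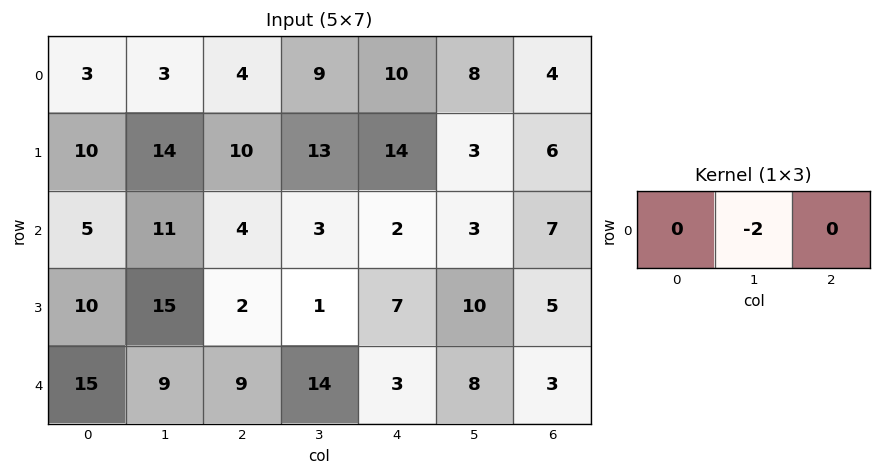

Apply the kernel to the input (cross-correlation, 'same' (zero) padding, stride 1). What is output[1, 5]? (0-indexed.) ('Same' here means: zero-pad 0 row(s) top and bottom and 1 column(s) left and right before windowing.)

The receptive field on the zero-padded input at this output position is [14 3 6]. Elementwise product with the kernel and sum: 3·-2.

-6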